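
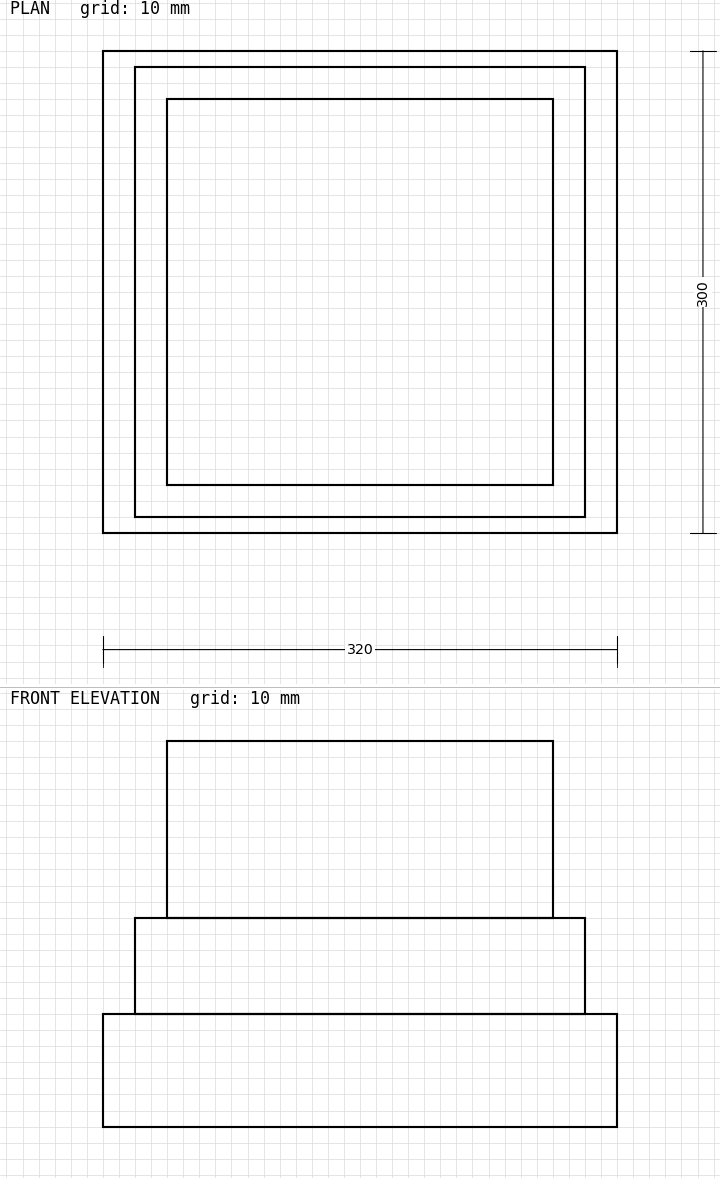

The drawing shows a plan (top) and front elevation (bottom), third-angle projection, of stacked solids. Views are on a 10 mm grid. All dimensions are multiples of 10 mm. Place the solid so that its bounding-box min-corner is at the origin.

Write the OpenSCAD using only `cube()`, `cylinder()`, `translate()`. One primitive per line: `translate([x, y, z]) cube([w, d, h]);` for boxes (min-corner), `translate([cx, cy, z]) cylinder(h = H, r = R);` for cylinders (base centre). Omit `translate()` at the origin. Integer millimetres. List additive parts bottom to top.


cube([320, 300, 70]);
translate([20, 10, 70]) cube([280, 280, 60]);
translate([40, 30, 130]) cube([240, 240, 110]);


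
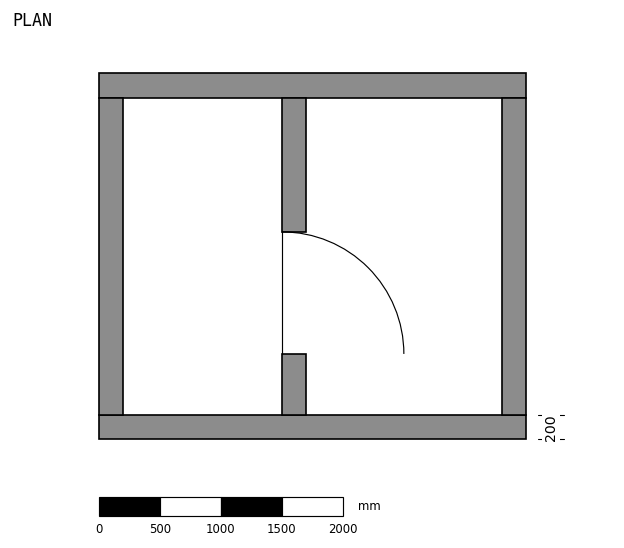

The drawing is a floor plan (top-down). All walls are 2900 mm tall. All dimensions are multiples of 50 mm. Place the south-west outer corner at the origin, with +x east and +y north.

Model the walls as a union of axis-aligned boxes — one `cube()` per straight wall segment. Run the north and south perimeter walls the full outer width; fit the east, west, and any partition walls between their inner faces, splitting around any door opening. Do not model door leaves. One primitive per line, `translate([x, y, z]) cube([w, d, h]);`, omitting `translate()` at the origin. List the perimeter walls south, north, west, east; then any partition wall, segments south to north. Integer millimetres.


cube([3500, 200, 2900]);
translate([0, 2800, 0]) cube([3500, 200, 2900]);
translate([0, 200, 0]) cube([200, 2600, 2900]);
translate([3300, 200, 0]) cube([200, 2600, 2900]);
translate([1500, 200, 0]) cube([200, 500, 2900]);
translate([1500, 1700, 0]) cube([200, 1100, 2900]);


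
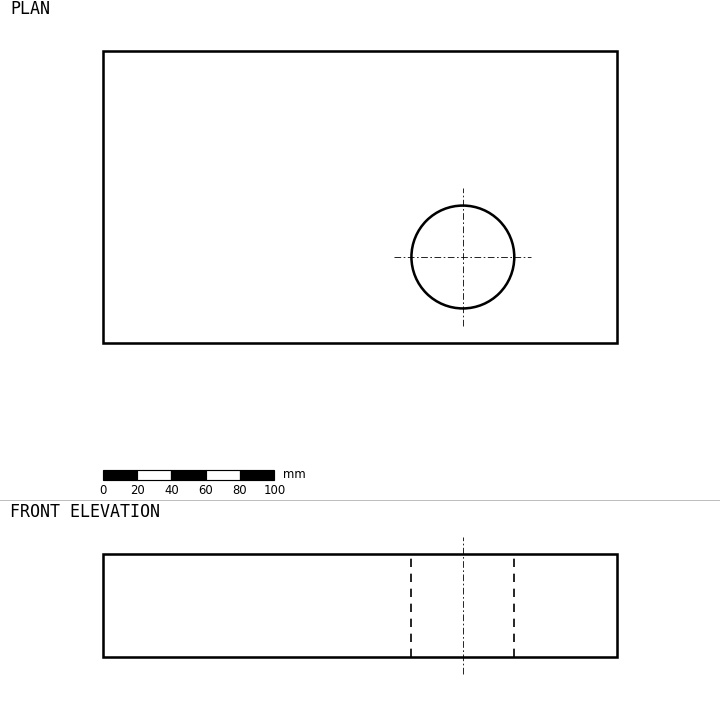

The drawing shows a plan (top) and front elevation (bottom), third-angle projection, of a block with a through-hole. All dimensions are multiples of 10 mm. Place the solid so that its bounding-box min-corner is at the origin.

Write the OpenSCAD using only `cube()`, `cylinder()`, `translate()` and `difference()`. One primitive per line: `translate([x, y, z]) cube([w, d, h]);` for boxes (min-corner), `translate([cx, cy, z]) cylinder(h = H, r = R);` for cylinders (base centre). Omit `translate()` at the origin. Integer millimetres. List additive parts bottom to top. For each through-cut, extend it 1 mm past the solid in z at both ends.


difference() {
  cube([300, 170, 60]);
  translate([210, 50, -1]) cylinder(h = 62, r = 30);
}


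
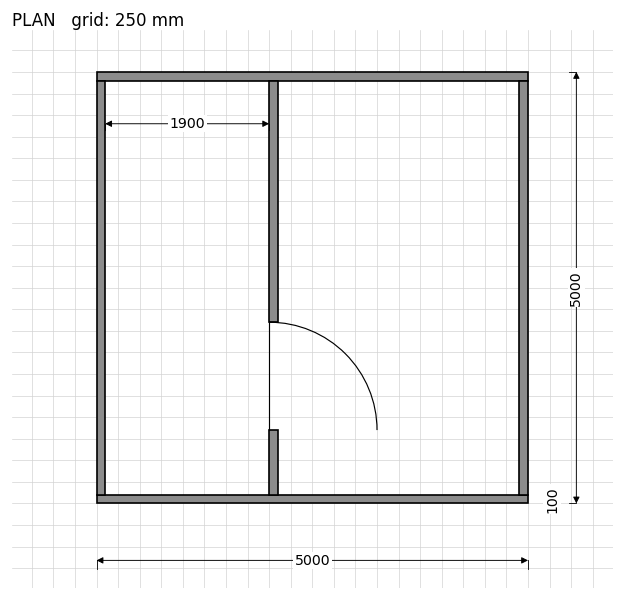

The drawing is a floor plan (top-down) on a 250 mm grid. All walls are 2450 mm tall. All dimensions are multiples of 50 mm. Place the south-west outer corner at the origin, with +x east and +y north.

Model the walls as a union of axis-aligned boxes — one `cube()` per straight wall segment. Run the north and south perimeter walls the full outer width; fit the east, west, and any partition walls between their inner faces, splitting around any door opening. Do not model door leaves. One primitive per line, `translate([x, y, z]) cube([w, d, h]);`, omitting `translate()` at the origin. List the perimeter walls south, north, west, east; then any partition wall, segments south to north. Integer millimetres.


cube([5000, 100, 2450]);
translate([0, 4900, 0]) cube([5000, 100, 2450]);
translate([0, 100, 0]) cube([100, 4800, 2450]);
translate([4900, 100, 0]) cube([100, 4800, 2450]);
translate([2000, 100, 0]) cube([100, 750, 2450]);
translate([2000, 2100, 0]) cube([100, 2800, 2450]);


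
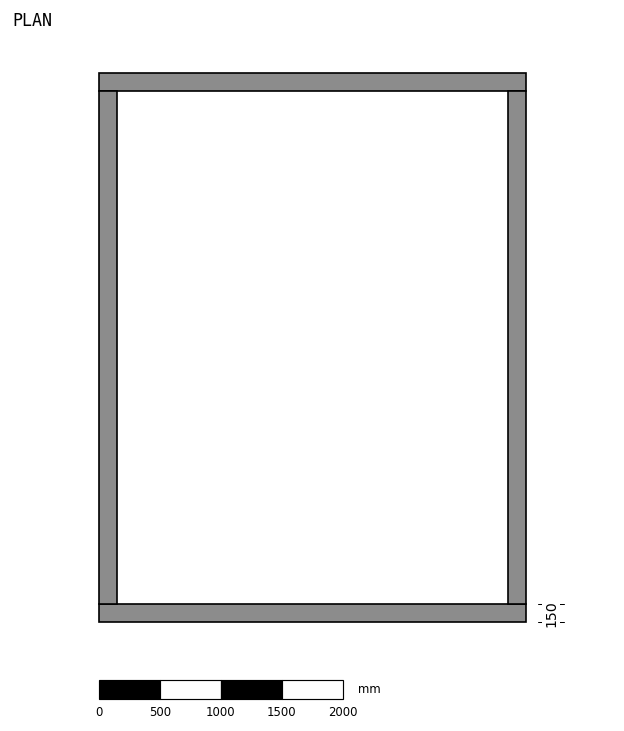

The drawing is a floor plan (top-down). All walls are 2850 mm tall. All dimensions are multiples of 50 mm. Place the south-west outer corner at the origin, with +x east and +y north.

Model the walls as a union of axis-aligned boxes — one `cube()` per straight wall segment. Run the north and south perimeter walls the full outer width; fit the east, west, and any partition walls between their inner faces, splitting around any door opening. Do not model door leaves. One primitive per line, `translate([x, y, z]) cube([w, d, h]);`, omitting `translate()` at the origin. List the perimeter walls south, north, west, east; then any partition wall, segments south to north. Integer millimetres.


cube([3500, 150, 2850]);
translate([0, 4350, 0]) cube([3500, 150, 2850]);
translate([0, 150, 0]) cube([150, 4200, 2850]);
translate([3350, 150, 0]) cube([150, 4200, 2850]);


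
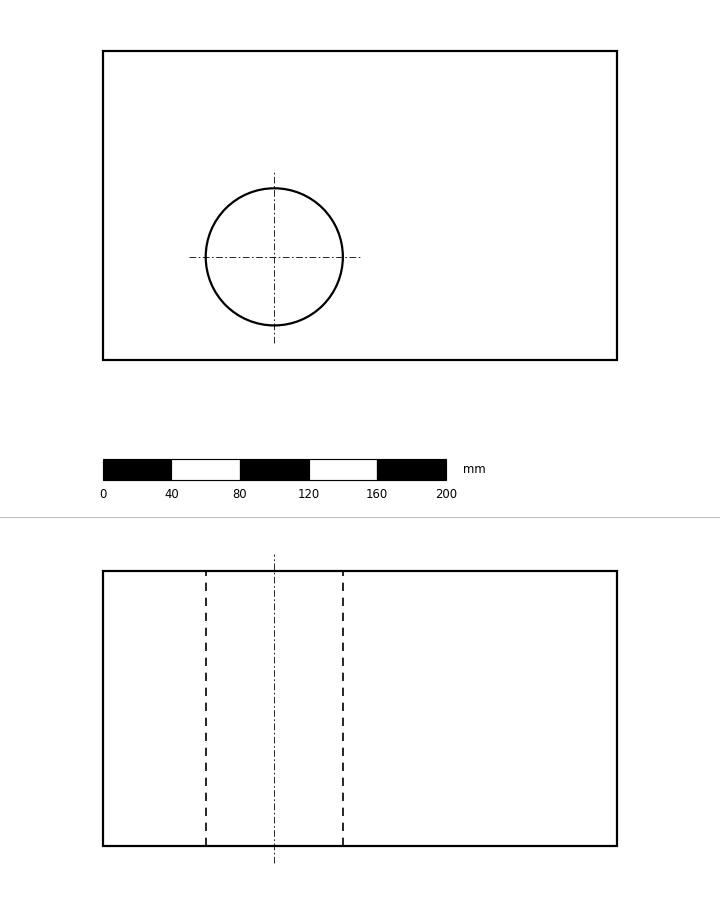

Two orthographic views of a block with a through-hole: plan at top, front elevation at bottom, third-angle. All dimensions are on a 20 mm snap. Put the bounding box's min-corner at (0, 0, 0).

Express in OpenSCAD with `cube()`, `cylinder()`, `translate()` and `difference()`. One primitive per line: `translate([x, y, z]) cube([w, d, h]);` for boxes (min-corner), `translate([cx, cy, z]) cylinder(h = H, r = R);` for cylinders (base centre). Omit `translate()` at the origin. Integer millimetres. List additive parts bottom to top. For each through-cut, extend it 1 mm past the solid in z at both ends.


difference() {
  cube([300, 180, 160]);
  translate([100, 60, -1]) cylinder(h = 162, r = 40);
}


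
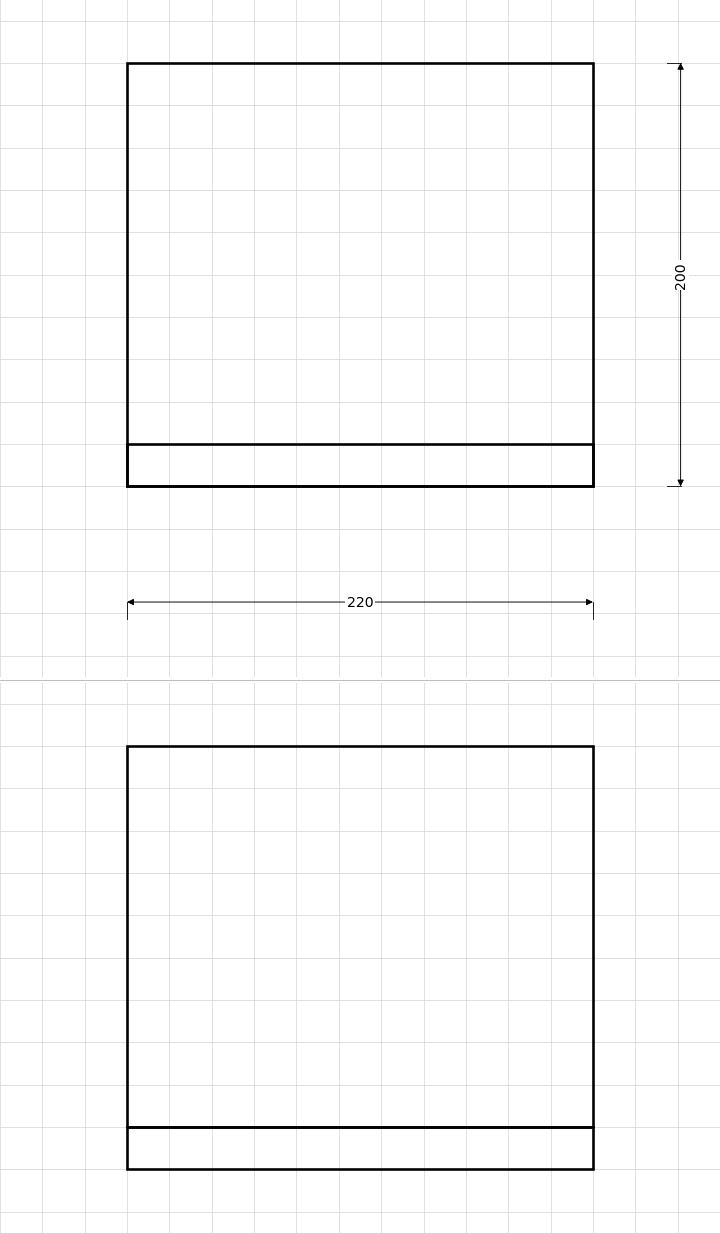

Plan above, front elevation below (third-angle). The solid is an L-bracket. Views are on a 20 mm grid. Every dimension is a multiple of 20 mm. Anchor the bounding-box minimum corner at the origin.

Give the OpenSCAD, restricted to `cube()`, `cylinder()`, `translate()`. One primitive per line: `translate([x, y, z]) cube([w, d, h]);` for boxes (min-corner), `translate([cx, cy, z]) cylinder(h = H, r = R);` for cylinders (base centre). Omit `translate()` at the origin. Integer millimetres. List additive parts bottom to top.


cube([220, 200, 20]);
translate([0, 0, 20]) cube([220, 20, 180]);


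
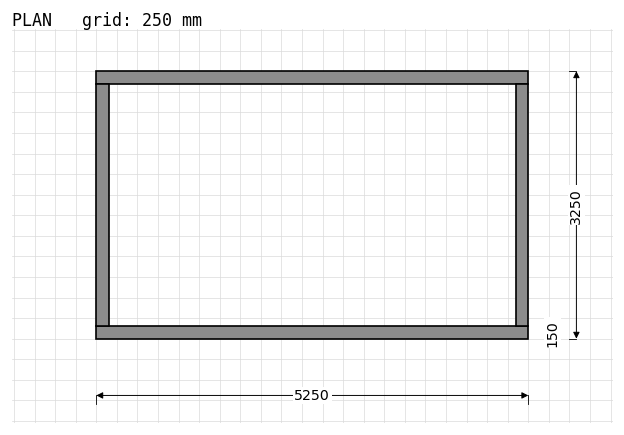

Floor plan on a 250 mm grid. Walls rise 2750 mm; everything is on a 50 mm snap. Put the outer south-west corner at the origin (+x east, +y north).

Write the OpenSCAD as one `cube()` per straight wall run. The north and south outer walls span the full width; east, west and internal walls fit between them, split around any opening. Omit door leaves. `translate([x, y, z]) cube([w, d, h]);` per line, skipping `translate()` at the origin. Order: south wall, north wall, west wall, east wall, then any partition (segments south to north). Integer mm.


cube([5250, 150, 2750]);
translate([0, 3100, 0]) cube([5250, 150, 2750]);
translate([0, 150, 0]) cube([150, 2950, 2750]);
translate([5100, 150, 0]) cube([150, 2950, 2750]);


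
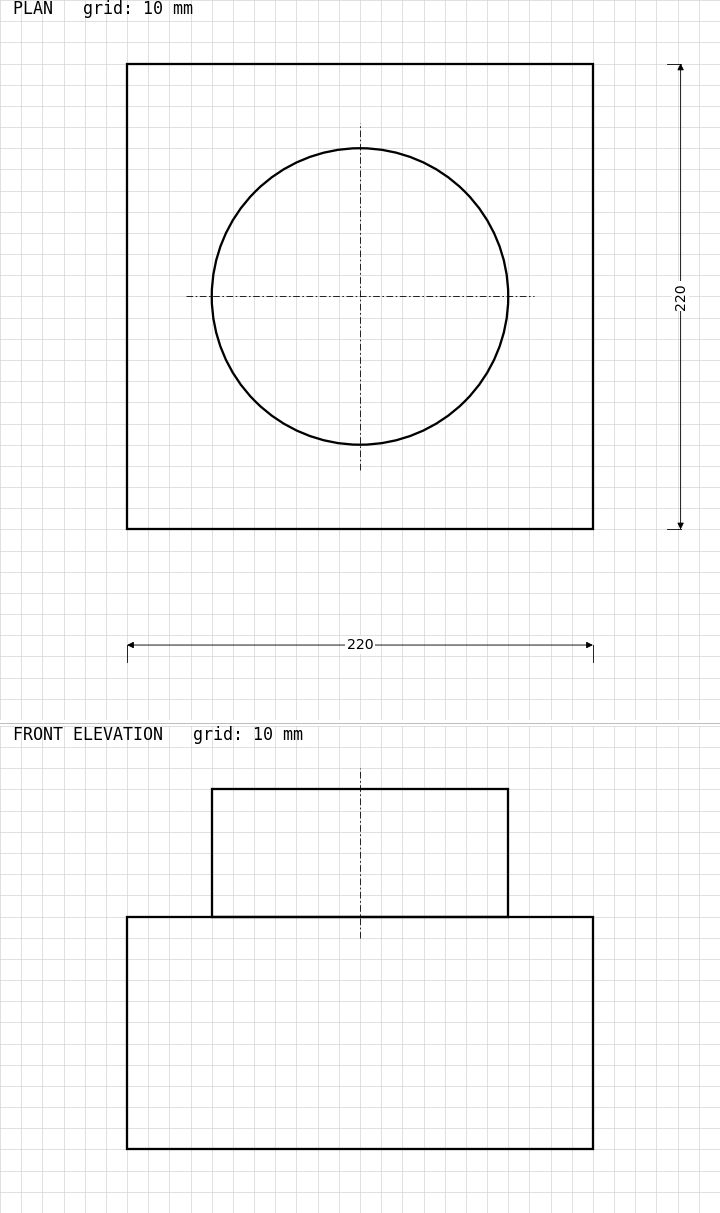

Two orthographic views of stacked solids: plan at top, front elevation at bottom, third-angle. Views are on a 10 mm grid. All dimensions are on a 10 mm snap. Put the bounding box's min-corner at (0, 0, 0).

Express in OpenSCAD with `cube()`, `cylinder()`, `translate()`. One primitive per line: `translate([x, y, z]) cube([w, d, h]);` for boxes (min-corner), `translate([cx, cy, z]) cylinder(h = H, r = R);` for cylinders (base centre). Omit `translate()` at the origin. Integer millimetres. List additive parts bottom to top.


cube([220, 220, 110]);
translate([110, 110, 110]) cylinder(h = 60, r = 70);


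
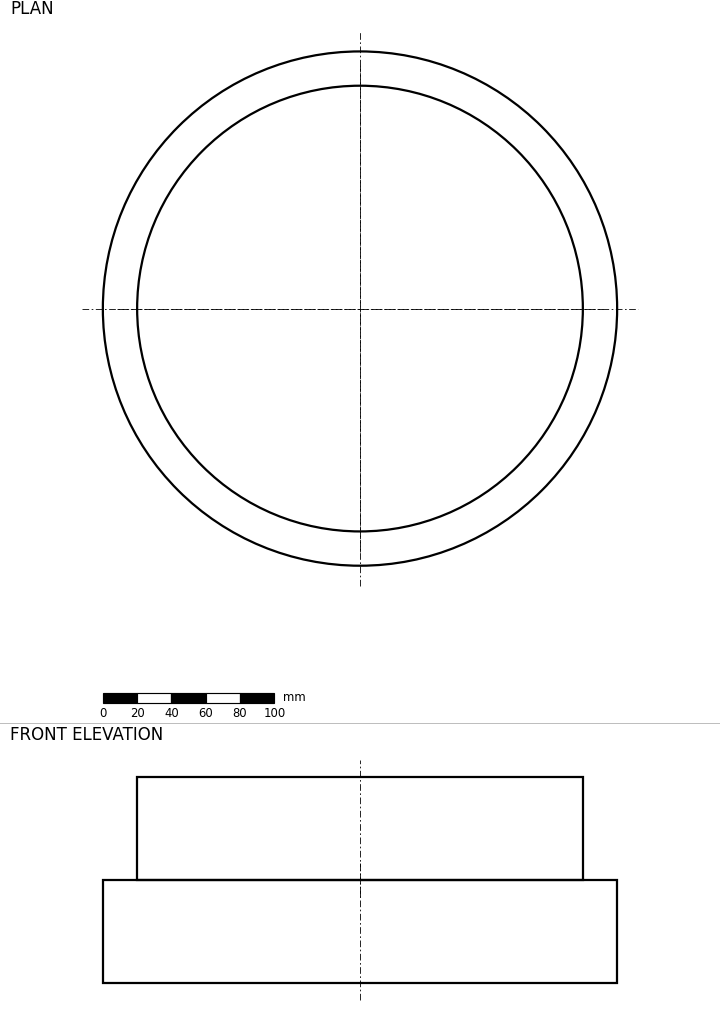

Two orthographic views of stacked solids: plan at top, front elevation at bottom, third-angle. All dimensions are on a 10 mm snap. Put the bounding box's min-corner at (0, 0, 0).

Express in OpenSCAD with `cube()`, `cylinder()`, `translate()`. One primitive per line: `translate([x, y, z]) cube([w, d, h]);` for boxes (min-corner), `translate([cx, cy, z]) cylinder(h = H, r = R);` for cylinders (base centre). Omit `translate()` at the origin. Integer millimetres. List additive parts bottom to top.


translate([150, 150, 0]) cylinder(h = 60, r = 150);
translate([150, 150, 60]) cylinder(h = 60, r = 130);


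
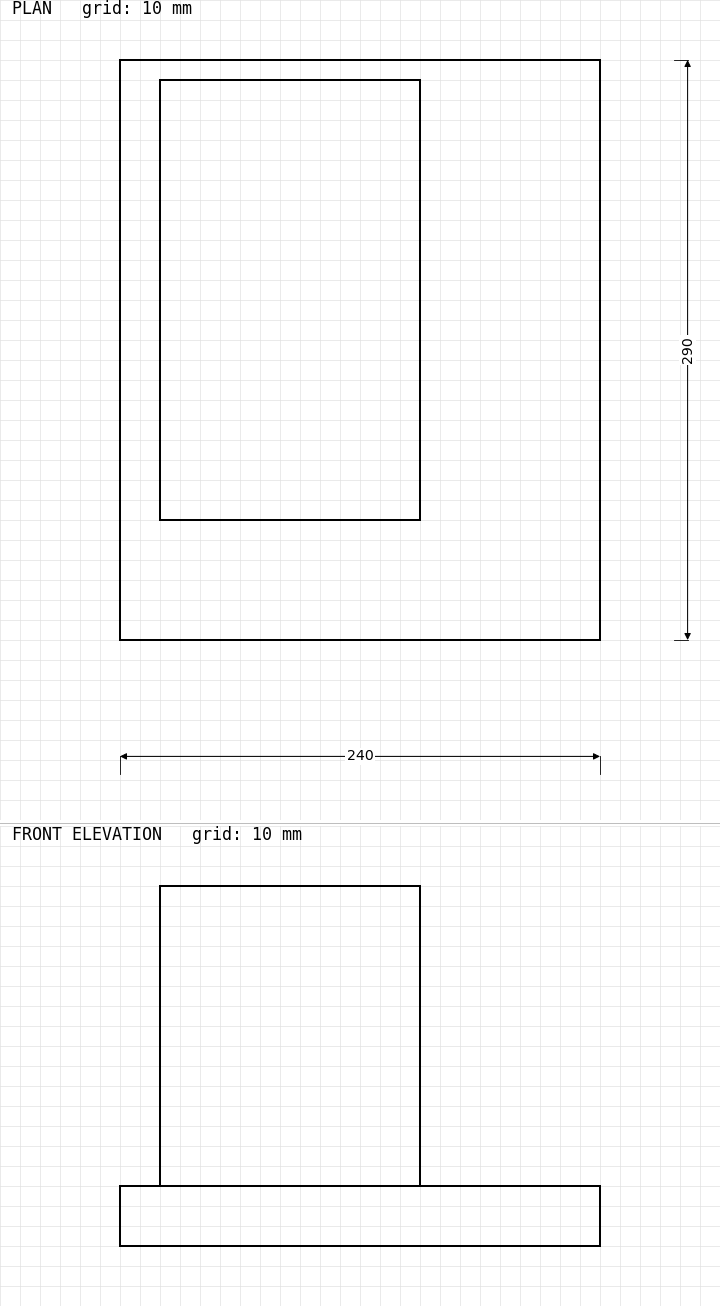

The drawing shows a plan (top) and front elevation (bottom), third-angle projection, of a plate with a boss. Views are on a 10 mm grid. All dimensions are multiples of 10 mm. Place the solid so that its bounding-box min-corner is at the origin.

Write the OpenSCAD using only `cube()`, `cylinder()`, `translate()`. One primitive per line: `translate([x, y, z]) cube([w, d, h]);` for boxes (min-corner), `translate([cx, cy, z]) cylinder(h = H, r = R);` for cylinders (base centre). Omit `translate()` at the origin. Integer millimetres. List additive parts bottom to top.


cube([240, 290, 30]);
translate([20, 60, 30]) cube([130, 220, 150]);


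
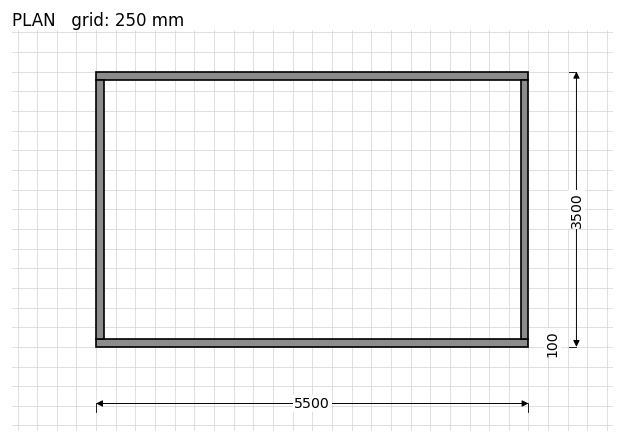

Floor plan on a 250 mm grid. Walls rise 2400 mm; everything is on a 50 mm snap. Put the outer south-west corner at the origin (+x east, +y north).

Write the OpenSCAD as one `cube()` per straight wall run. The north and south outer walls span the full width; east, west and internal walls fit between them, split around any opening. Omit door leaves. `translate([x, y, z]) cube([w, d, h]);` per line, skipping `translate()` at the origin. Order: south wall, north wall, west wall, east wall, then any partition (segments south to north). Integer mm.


cube([5500, 100, 2400]);
translate([0, 3400, 0]) cube([5500, 100, 2400]);
translate([0, 100, 0]) cube([100, 3300, 2400]);
translate([5400, 100, 0]) cube([100, 3300, 2400]);


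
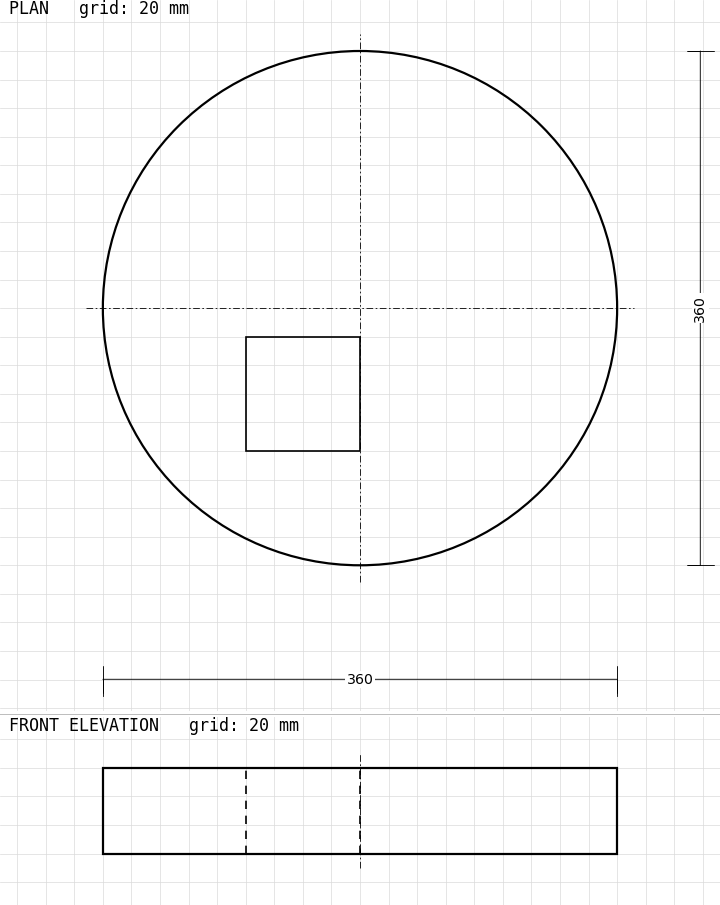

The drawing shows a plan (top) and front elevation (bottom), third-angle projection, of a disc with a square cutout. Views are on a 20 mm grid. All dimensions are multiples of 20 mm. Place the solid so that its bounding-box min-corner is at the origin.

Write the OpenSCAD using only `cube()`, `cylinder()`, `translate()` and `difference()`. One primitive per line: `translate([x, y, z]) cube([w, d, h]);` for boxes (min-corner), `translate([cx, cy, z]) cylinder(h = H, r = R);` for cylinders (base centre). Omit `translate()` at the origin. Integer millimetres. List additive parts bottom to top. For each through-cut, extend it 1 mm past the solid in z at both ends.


difference() {
  translate([180, 180, 0]) cylinder(h = 60, r = 180);
  translate([100, 80, -1]) cube([80, 80, 62]);
}


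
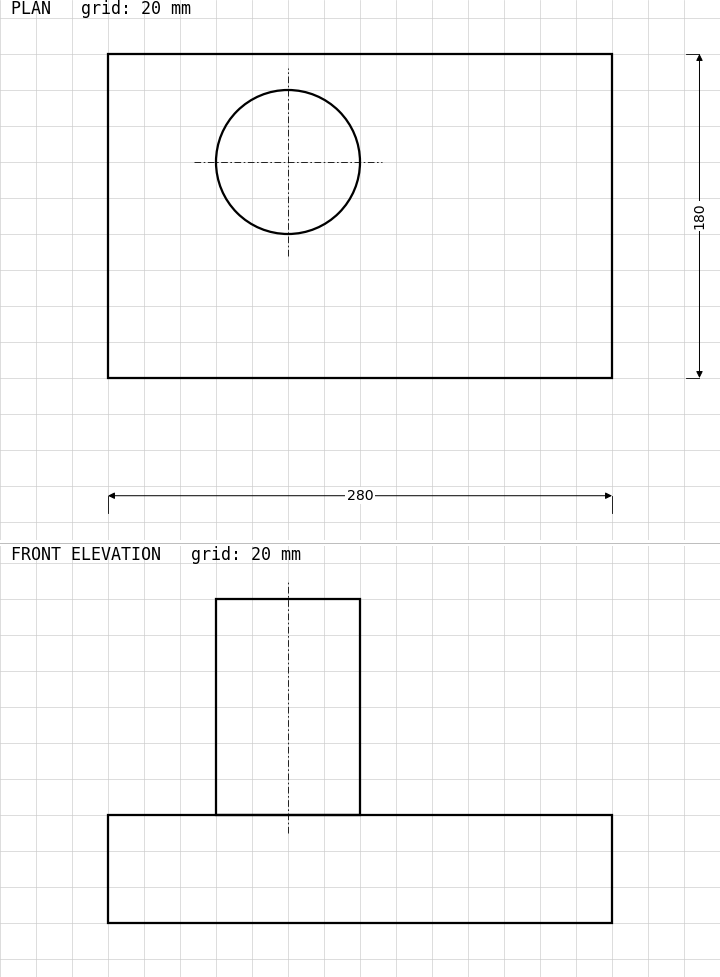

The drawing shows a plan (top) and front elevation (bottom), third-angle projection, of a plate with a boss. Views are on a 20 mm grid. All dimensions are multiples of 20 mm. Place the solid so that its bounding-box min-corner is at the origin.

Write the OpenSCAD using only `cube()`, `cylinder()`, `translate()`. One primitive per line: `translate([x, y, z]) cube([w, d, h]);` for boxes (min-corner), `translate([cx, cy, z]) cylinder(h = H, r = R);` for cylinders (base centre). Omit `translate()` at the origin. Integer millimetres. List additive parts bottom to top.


cube([280, 180, 60]);
translate([100, 120, 60]) cylinder(h = 120, r = 40);


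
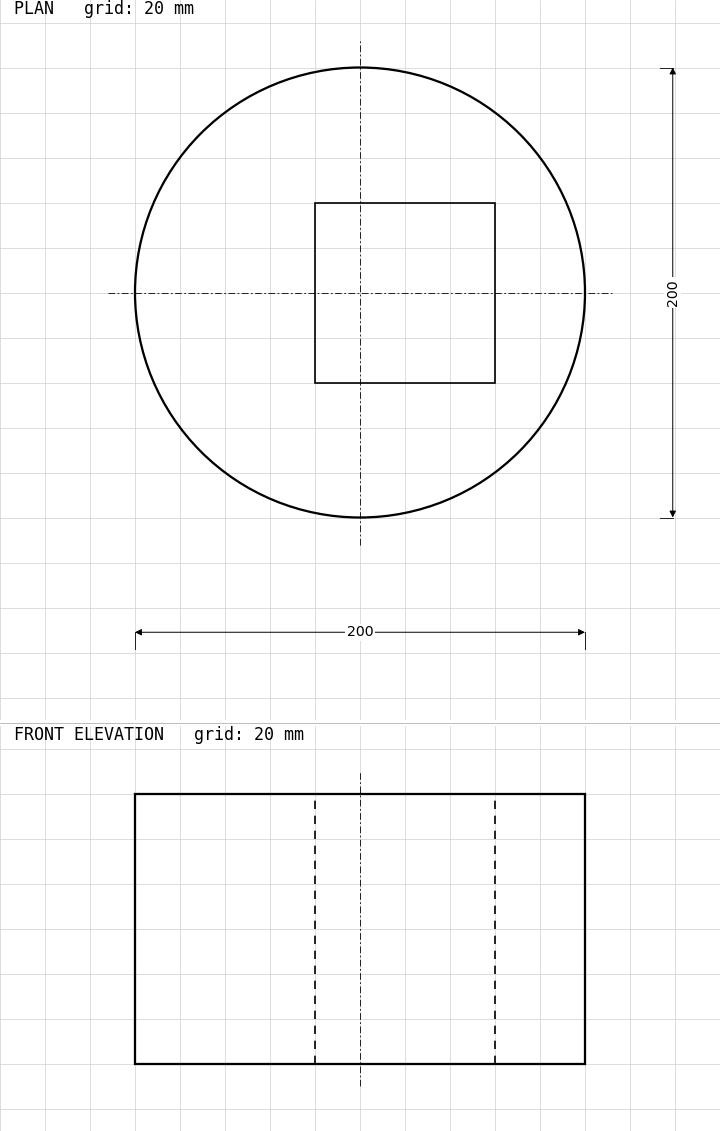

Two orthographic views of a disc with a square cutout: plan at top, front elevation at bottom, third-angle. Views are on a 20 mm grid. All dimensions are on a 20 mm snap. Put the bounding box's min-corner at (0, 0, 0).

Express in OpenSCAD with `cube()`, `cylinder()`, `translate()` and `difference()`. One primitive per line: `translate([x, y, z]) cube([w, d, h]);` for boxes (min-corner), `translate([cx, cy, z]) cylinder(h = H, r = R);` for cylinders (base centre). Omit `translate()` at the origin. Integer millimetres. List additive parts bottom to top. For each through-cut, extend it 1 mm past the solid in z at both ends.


difference() {
  translate([100, 100, 0]) cylinder(h = 120, r = 100);
  translate([80, 60, -1]) cube([80, 80, 122]);
}


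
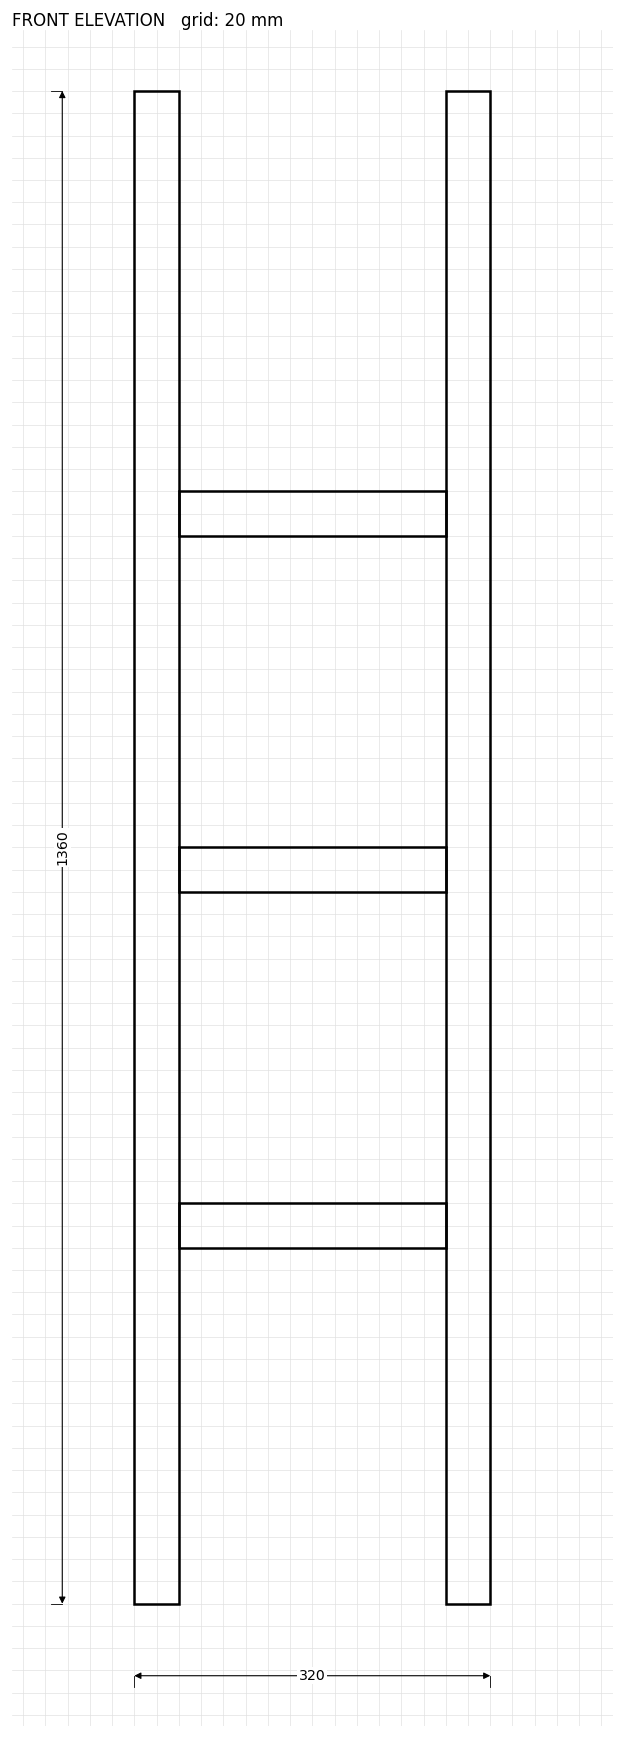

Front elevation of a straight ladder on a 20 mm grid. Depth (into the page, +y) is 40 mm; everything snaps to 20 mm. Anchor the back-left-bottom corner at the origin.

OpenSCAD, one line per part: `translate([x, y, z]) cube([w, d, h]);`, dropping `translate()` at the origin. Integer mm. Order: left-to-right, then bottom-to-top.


cube([40, 40, 1360]);
translate([40, 0, 320]) cube([240, 40, 40]);
translate([40, 0, 640]) cube([240, 40, 40]);
translate([40, 0, 960]) cube([240, 40, 40]);
translate([280, 0, 0]) cube([40, 40, 1360]);


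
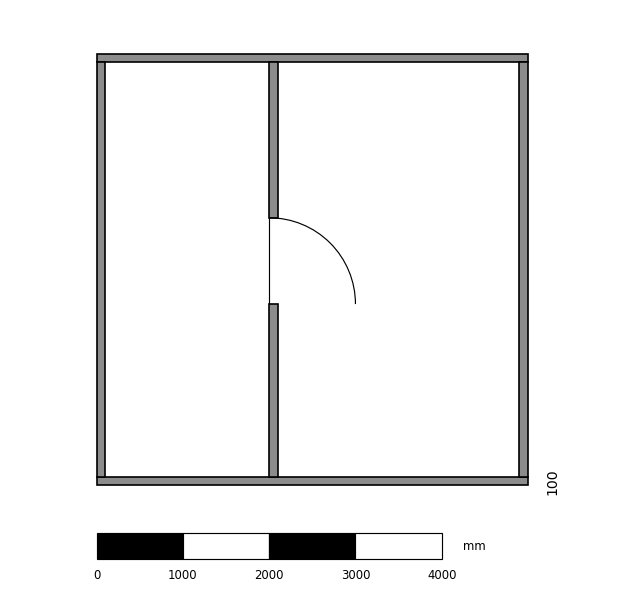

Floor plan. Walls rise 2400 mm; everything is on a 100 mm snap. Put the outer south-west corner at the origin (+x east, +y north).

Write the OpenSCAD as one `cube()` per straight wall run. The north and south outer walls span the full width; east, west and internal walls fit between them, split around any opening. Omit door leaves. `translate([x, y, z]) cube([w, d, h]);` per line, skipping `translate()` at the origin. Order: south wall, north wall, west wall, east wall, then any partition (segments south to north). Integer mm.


cube([5000, 100, 2400]);
translate([0, 4900, 0]) cube([5000, 100, 2400]);
translate([0, 100, 0]) cube([100, 4800, 2400]);
translate([4900, 100, 0]) cube([100, 4800, 2400]);
translate([2000, 100, 0]) cube([100, 2000, 2400]);
translate([2000, 3100, 0]) cube([100, 1800, 2400]);


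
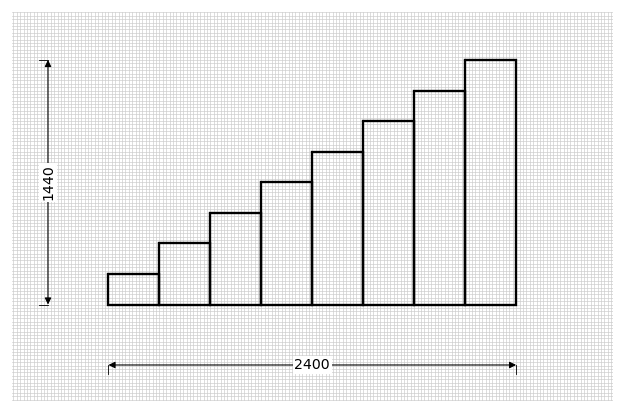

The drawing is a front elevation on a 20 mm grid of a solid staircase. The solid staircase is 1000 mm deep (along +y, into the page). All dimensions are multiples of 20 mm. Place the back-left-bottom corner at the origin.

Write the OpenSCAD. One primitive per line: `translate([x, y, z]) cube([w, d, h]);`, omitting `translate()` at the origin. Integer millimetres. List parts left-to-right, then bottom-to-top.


cube([300, 1000, 180]);
translate([300, 0, 0]) cube([300, 1000, 360]);
translate([600, 0, 0]) cube([300, 1000, 540]);
translate([900, 0, 0]) cube([300, 1000, 720]);
translate([1200, 0, 0]) cube([300, 1000, 900]);
translate([1500, 0, 0]) cube([300, 1000, 1080]);
translate([1800, 0, 0]) cube([300, 1000, 1260]);
translate([2100, 0, 0]) cube([300, 1000, 1440]);


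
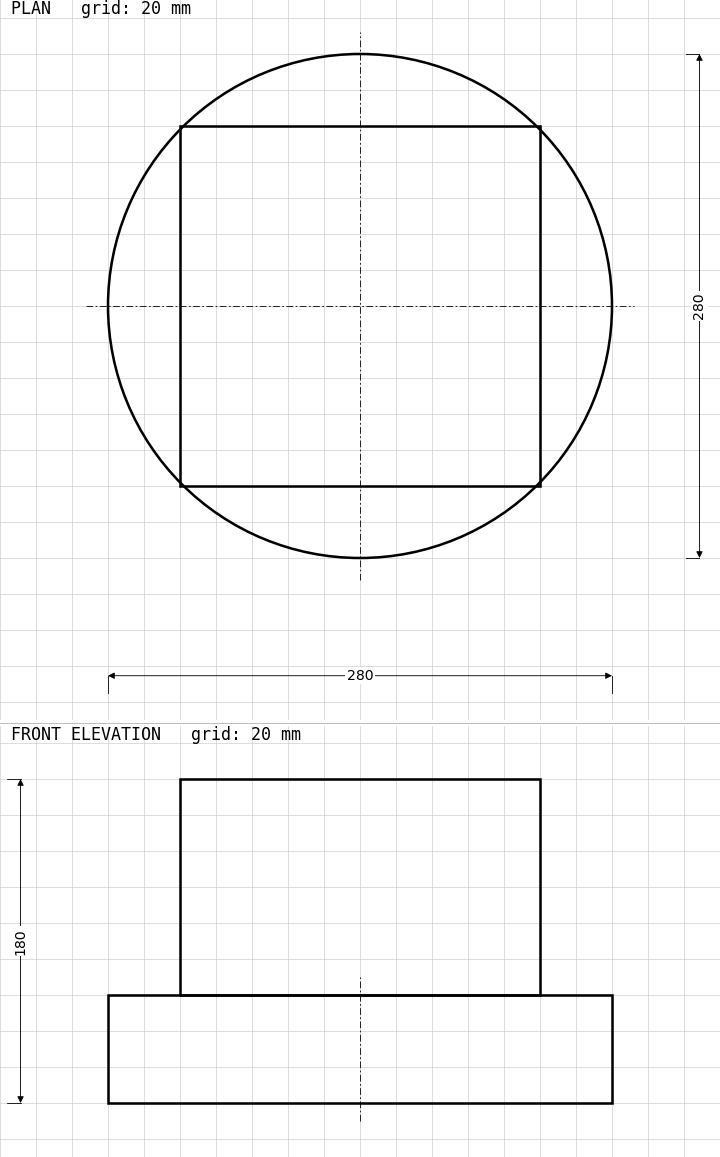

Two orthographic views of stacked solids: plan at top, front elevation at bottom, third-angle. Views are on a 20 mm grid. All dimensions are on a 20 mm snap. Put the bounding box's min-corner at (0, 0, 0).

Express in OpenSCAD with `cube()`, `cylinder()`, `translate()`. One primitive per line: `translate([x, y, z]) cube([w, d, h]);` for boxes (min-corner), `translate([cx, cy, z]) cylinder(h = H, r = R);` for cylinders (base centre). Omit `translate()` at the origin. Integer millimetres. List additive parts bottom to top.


translate([140, 140, 0]) cylinder(h = 60, r = 140);
translate([40, 40, 60]) cube([200, 200, 120]);


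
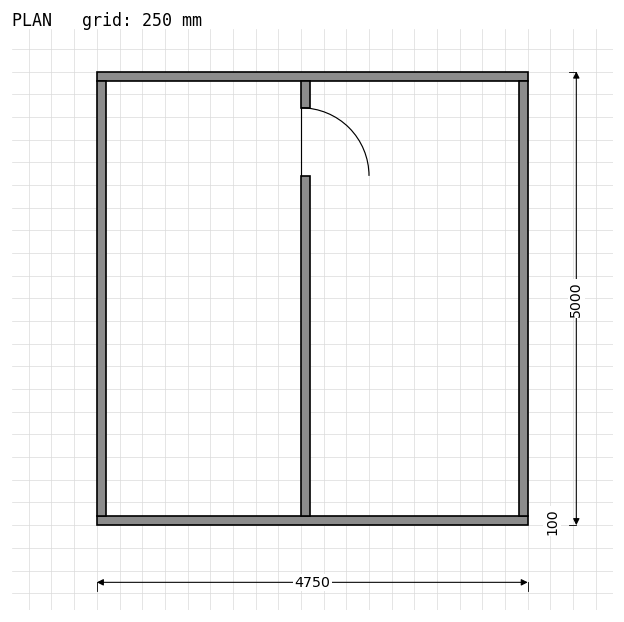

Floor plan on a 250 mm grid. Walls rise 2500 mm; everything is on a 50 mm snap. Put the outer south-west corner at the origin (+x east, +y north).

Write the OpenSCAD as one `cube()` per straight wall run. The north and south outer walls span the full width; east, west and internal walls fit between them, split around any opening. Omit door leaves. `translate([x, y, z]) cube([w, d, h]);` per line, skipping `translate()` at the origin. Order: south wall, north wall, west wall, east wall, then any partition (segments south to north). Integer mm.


cube([4750, 100, 2500]);
translate([0, 4900, 0]) cube([4750, 100, 2500]);
translate([0, 100, 0]) cube([100, 4800, 2500]);
translate([4650, 100, 0]) cube([100, 4800, 2500]);
translate([2250, 100, 0]) cube([100, 3750, 2500]);
translate([2250, 4600, 0]) cube([100, 300, 2500]);


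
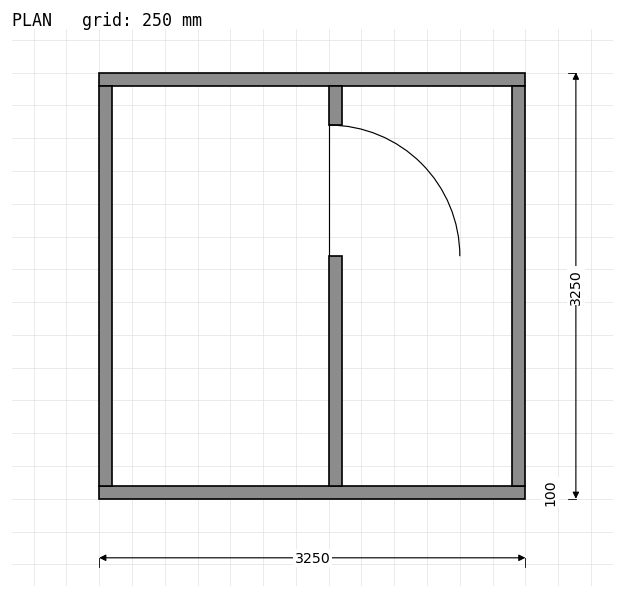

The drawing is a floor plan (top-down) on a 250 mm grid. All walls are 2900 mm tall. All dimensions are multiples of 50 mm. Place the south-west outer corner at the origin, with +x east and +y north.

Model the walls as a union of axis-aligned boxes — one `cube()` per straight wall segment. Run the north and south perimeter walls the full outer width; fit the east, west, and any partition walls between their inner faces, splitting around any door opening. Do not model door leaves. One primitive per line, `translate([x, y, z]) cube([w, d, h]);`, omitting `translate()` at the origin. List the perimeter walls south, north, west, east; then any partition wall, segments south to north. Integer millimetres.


cube([3250, 100, 2900]);
translate([0, 3150, 0]) cube([3250, 100, 2900]);
translate([0, 100, 0]) cube([100, 3050, 2900]);
translate([3150, 100, 0]) cube([100, 3050, 2900]);
translate([1750, 100, 0]) cube([100, 1750, 2900]);
translate([1750, 2850, 0]) cube([100, 300, 2900]);


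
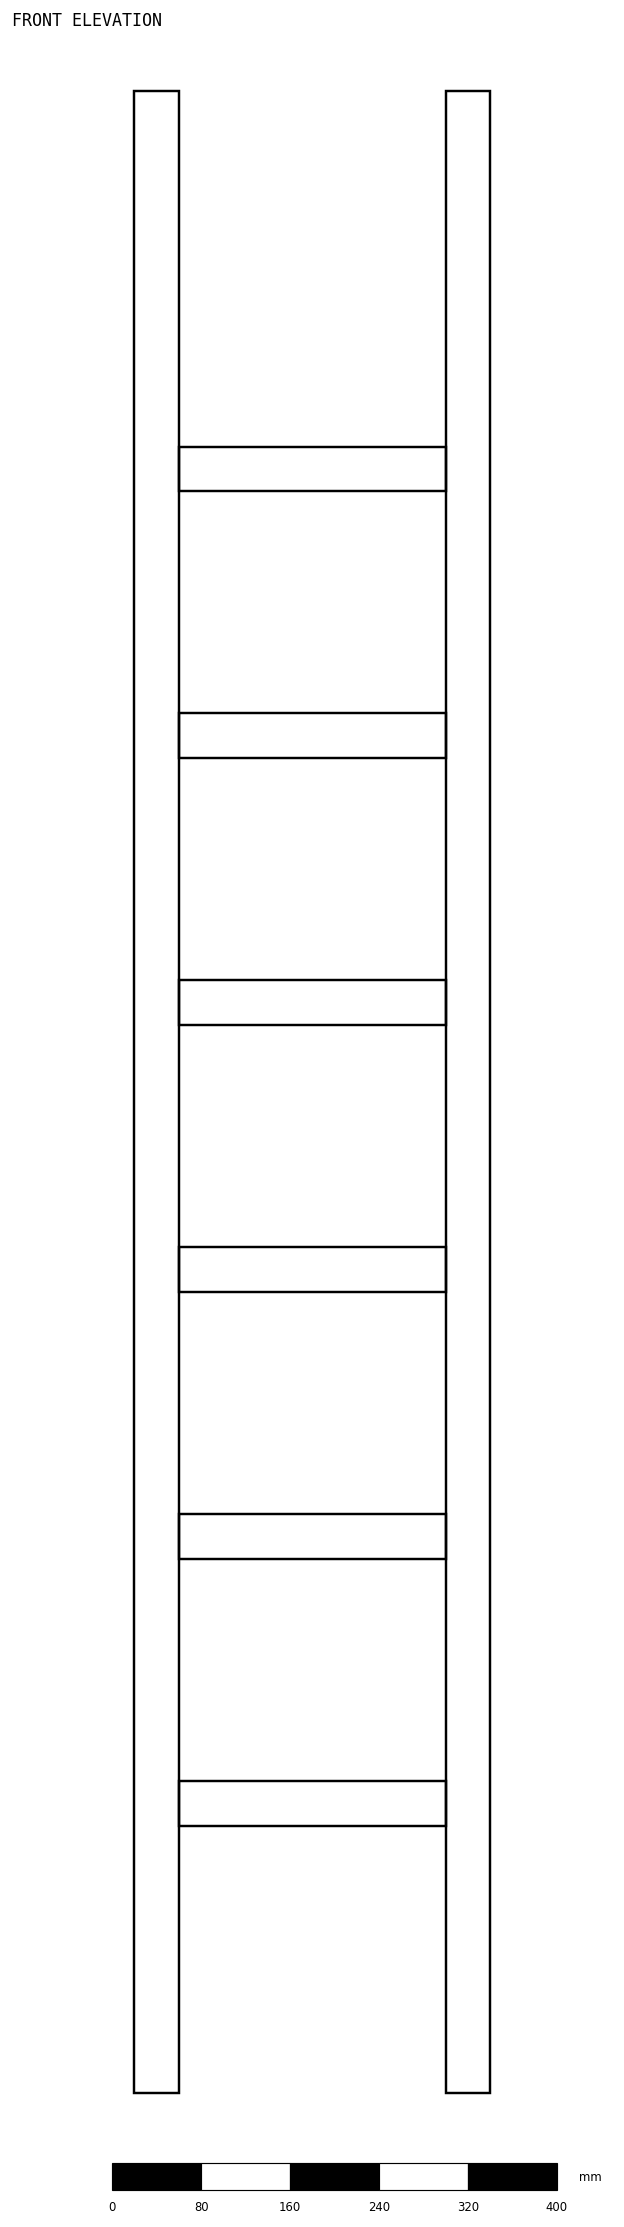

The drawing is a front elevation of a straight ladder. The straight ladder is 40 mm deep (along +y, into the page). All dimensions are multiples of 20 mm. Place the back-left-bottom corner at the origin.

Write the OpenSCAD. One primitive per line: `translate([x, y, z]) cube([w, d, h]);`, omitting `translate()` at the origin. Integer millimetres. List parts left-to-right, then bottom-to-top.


cube([40, 40, 1800]);
translate([40, 0, 240]) cube([240, 40, 40]);
translate([40, 0, 480]) cube([240, 40, 40]);
translate([40, 0, 720]) cube([240, 40, 40]);
translate([40, 0, 960]) cube([240, 40, 40]);
translate([40, 0, 1200]) cube([240, 40, 40]);
translate([40, 0, 1440]) cube([240, 40, 40]);
translate([280, 0, 0]) cube([40, 40, 1800]);


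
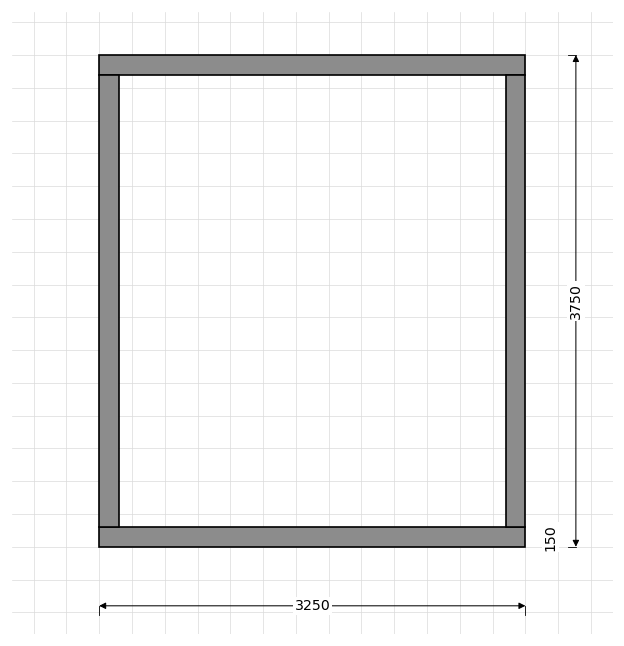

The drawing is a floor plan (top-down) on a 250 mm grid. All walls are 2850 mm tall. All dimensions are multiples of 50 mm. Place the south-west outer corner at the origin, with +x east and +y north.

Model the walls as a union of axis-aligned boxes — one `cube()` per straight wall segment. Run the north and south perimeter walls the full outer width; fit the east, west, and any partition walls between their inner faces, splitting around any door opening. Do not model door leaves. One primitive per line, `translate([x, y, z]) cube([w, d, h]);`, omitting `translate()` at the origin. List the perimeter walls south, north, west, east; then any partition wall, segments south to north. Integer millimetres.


cube([3250, 150, 2850]);
translate([0, 3600, 0]) cube([3250, 150, 2850]);
translate([0, 150, 0]) cube([150, 3450, 2850]);
translate([3100, 150, 0]) cube([150, 3450, 2850]);


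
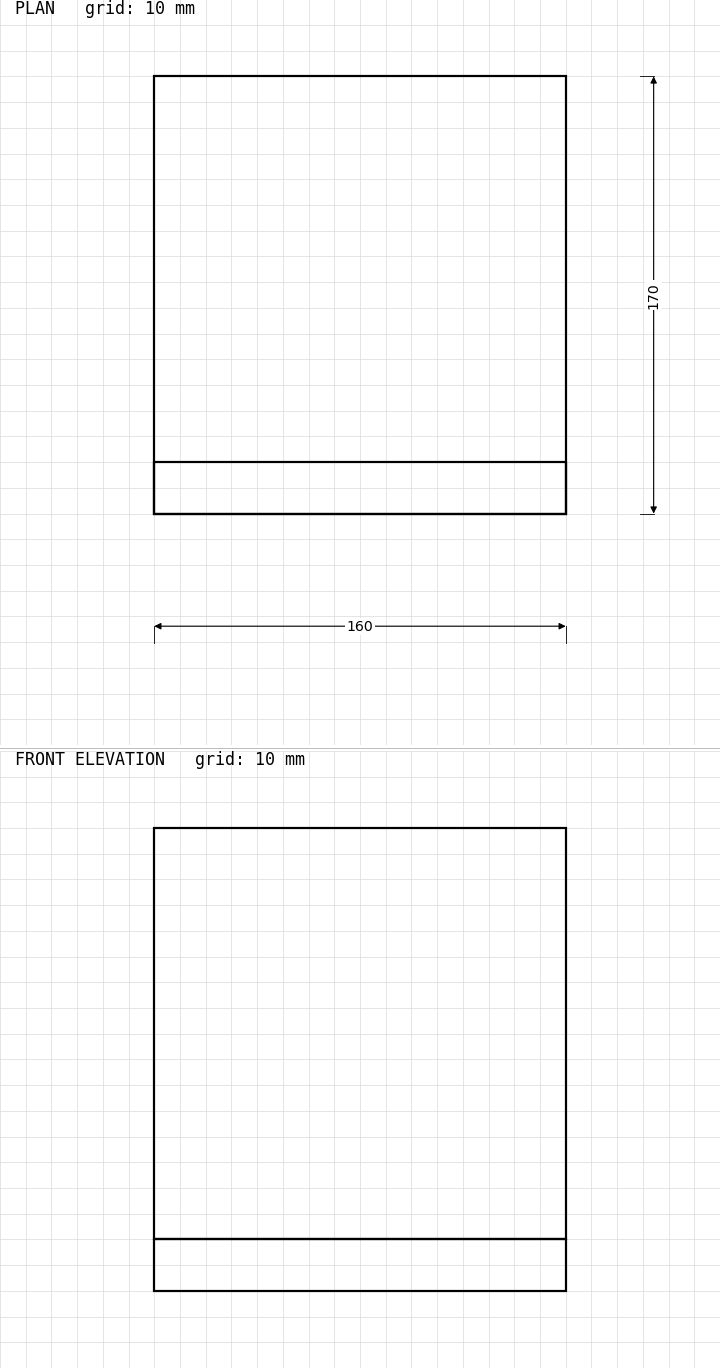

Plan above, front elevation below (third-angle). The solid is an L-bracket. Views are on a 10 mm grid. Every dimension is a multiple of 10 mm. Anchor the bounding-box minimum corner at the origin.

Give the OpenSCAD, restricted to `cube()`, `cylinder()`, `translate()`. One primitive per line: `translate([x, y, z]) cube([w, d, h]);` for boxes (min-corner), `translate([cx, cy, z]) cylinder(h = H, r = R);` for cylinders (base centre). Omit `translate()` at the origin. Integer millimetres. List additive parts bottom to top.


cube([160, 170, 20]);
translate([0, 0, 20]) cube([160, 20, 160]);


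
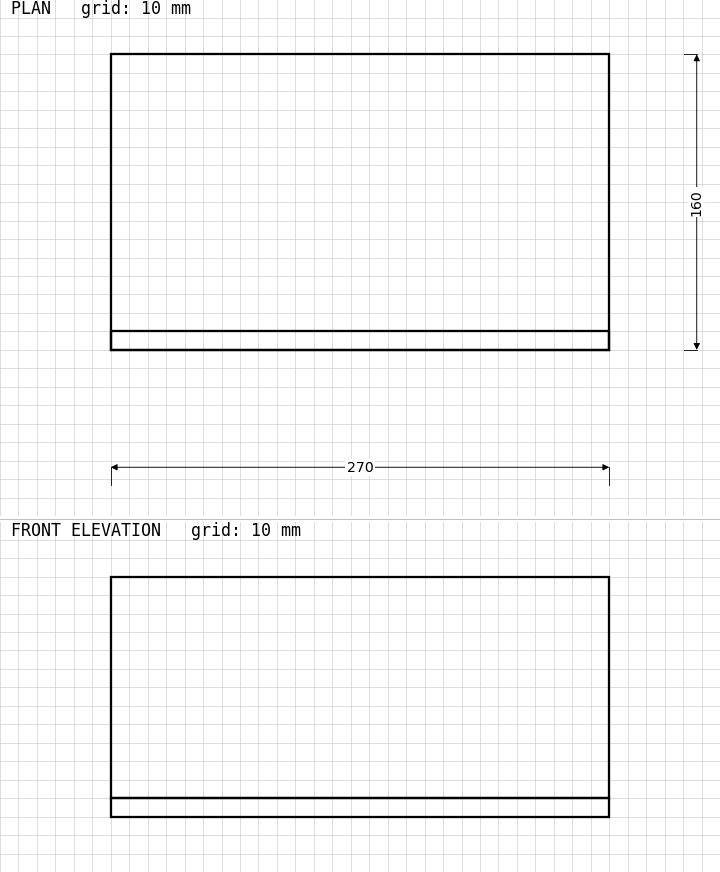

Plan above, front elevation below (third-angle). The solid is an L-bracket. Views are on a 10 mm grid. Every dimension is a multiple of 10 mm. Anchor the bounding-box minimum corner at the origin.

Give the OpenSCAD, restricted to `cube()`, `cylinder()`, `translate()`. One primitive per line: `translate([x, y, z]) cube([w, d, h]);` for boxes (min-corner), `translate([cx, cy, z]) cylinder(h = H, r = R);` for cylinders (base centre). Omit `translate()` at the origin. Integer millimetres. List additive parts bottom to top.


cube([270, 160, 10]);
translate([0, 0, 10]) cube([270, 10, 120]);


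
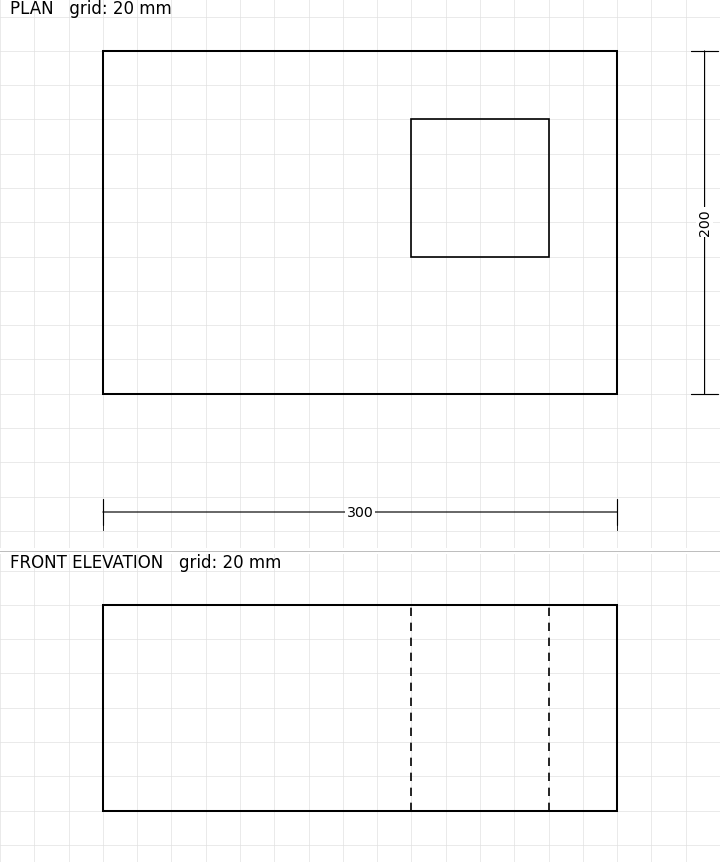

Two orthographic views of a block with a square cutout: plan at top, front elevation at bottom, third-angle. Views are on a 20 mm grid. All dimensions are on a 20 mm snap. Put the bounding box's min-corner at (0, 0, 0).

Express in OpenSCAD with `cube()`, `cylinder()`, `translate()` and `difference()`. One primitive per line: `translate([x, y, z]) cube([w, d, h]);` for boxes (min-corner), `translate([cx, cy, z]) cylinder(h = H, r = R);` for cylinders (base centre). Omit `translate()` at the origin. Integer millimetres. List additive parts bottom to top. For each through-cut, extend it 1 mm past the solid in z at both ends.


difference() {
  cube([300, 200, 120]);
  translate([180, 80, -1]) cube([80, 80, 122]);
}


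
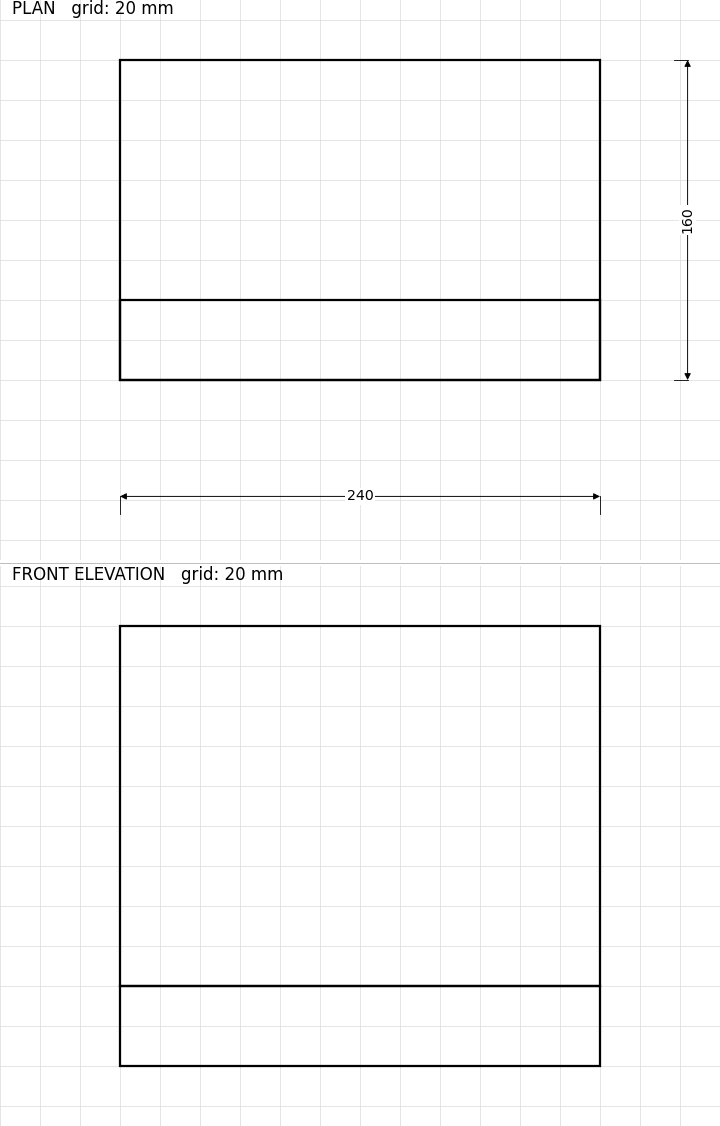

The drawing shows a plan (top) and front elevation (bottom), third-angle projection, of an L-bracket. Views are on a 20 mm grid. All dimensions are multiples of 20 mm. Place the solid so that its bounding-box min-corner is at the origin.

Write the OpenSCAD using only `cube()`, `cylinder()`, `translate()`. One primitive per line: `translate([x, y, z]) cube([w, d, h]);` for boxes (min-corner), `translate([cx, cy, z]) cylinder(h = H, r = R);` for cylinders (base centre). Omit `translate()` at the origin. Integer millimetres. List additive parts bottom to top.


cube([240, 160, 40]);
translate([0, 0, 40]) cube([240, 40, 180]);


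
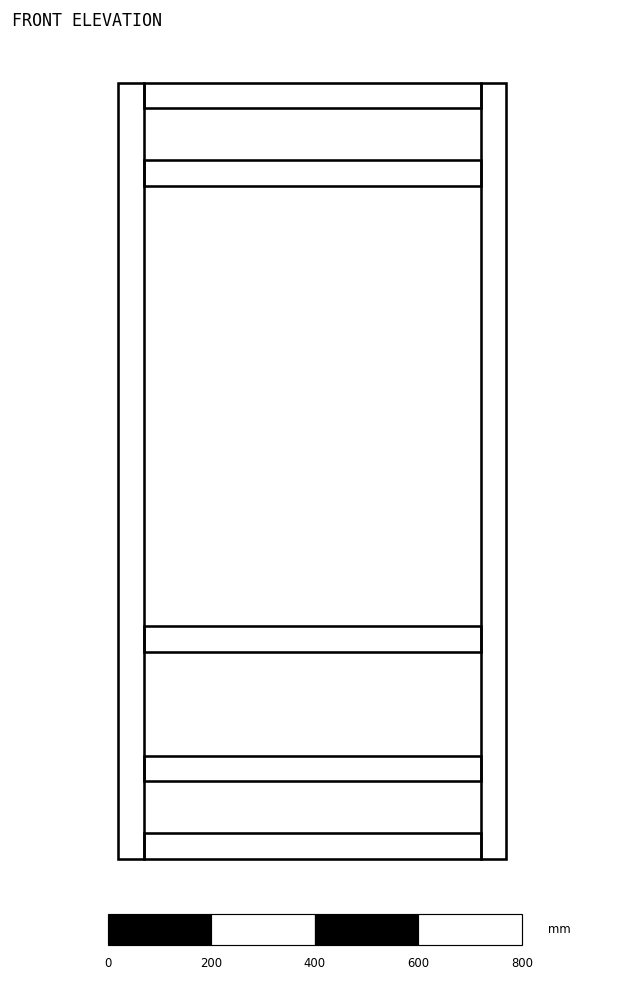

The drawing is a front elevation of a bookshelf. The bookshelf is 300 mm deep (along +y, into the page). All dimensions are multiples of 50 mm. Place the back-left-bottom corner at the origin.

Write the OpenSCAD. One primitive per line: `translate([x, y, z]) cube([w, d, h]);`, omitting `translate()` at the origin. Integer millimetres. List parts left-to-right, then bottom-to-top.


cube([50, 300, 1500]);
translate([50, 0, 0]) cube([650, 300, 50]);
translate([50, 0, 150]) cube([650, 300, 50]);
translate([50, 0, 400]) cube([650, 300, 50]);
translate([50, 0, 1300]) cube([650, 300, 50]);
translate([50, 0, 1450]) cube([650, 300, 50]);
translate([700, 0, 0]) cube([50, 300, 1500]);


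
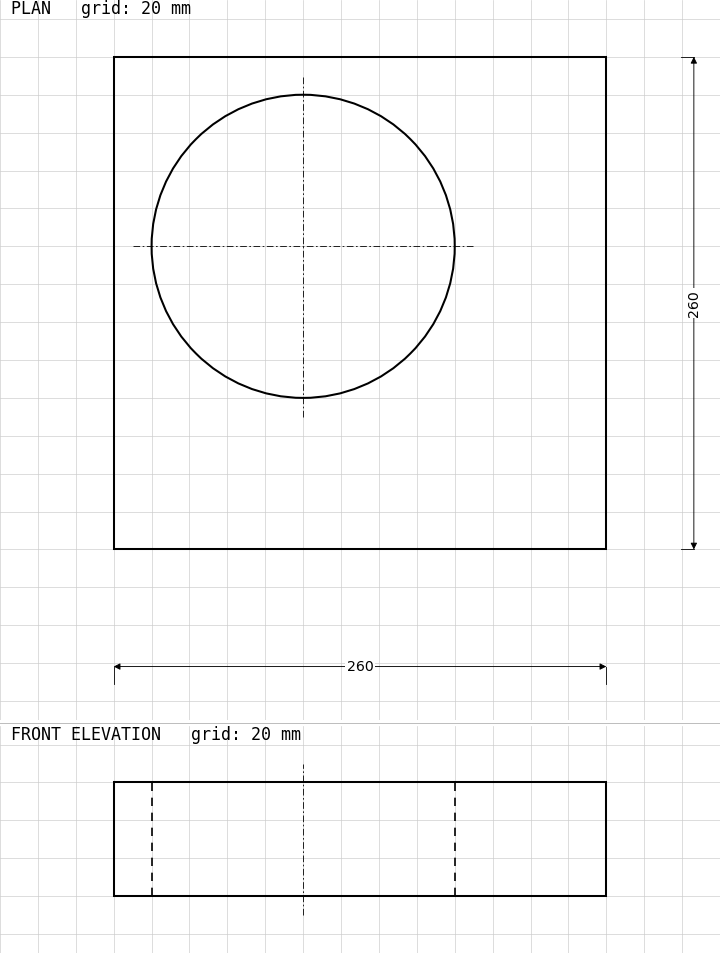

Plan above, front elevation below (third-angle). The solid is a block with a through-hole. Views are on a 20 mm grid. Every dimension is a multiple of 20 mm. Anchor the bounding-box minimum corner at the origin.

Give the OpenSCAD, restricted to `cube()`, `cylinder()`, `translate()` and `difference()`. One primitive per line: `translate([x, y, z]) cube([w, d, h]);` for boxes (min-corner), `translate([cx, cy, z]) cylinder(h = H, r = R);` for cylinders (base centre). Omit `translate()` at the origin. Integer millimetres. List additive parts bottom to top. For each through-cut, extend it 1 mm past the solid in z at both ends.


difference() {
  cube([260, 260, 60]);
  translate([100, 160, -1]) cylinder(h = 62, r = 80);
}


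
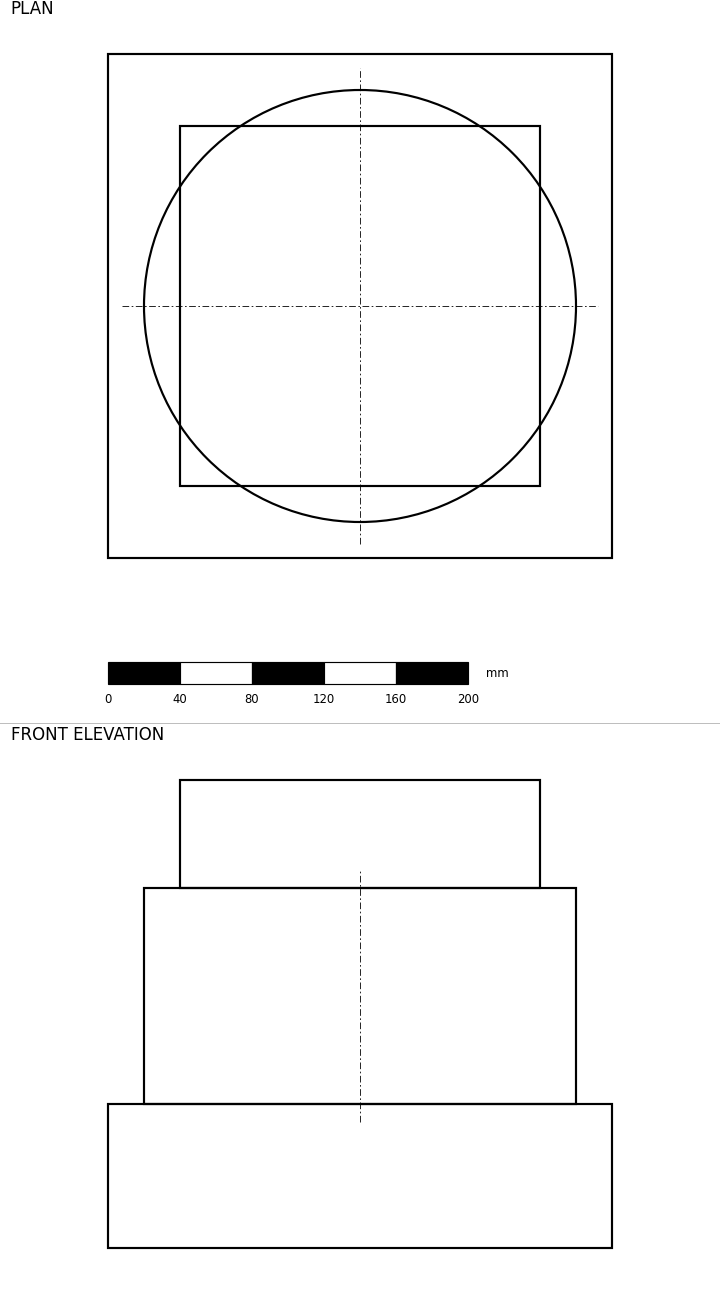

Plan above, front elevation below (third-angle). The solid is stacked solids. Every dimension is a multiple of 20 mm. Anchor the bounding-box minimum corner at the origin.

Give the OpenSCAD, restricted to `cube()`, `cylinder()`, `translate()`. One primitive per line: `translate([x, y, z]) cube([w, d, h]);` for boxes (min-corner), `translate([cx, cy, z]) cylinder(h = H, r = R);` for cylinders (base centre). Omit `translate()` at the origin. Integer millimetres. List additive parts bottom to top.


cube([280, 280, 80]);
translate([140, 140, 80]) cylinder(h = 120, r = 120);
translate([40, 40, 200]) cube([200, 200, 60]);


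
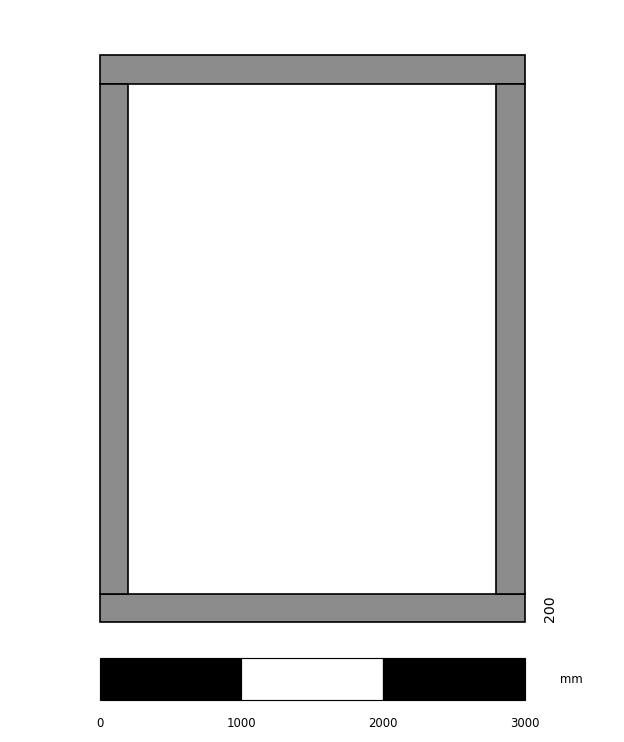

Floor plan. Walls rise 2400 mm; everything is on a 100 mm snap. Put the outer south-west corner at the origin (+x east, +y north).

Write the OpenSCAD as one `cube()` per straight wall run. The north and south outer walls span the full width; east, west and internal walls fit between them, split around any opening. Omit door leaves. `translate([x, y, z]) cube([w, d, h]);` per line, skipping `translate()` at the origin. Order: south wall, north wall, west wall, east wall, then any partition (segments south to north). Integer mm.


cube([3000, 200, 2400]);
translate([0, 3800, 0]) cube([3000, 200, 2400]);
translate([0, 200, 0]) cube([200, 3600, 2400]);
translate([2800, 200, 0]) cube([200, 3600, 2400]);


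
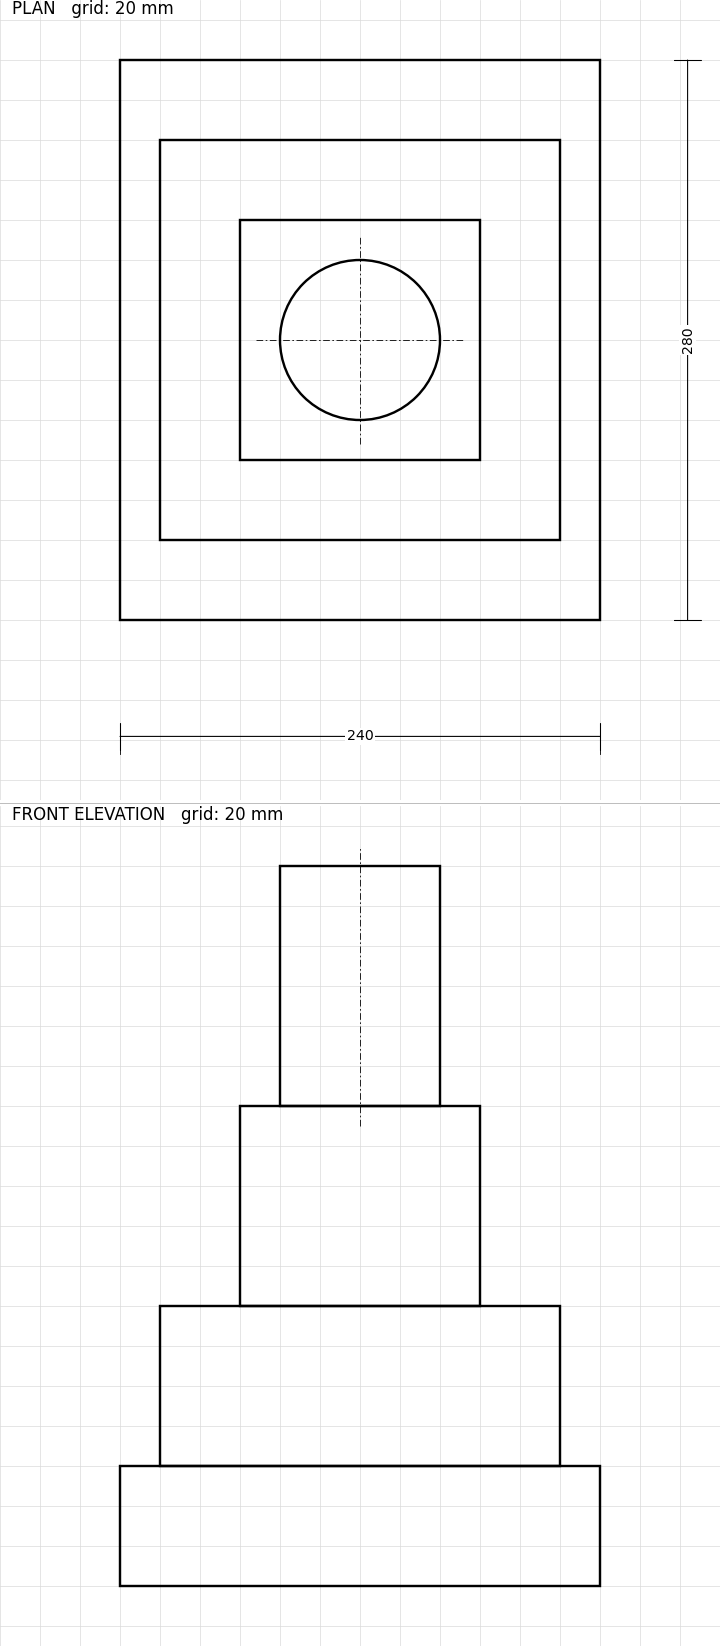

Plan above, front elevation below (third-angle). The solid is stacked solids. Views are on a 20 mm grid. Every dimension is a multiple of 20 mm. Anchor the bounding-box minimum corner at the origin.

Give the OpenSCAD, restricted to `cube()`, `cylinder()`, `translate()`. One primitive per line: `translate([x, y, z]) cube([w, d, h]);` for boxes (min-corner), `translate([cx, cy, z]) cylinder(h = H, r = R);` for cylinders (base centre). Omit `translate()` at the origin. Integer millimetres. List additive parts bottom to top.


cube([240, 280, 60]);
translate([20, 40, 60]) cube([200, 200, 80]);
translate([60, 80, 140]) cube([120, 120, 100]);
translate([120, 140, 240]) cylinder(h = 120, r = 40);


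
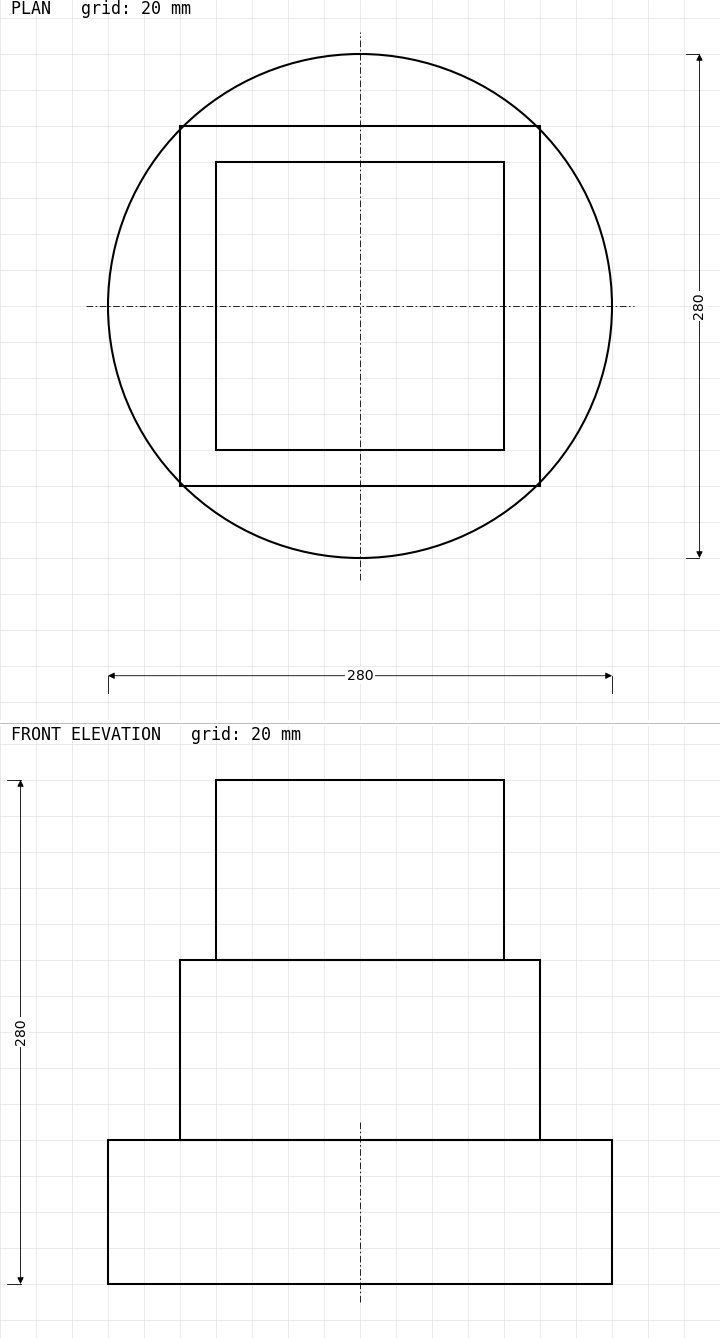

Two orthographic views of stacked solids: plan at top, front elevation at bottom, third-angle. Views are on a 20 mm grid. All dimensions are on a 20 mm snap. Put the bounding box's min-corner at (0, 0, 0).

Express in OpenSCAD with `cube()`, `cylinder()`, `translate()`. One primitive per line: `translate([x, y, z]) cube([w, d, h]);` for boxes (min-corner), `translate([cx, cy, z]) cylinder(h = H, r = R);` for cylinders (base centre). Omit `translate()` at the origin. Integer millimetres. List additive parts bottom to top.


translate([140, 140, 0]) cylinder(h = 80, r = 140);
translate([40, 40, 80]) cube([200, 200, 100]);
translate([60, 60, 180]) cube([160, 160, 100]);
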